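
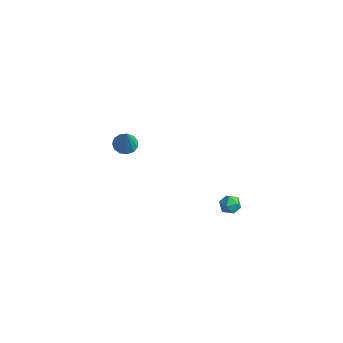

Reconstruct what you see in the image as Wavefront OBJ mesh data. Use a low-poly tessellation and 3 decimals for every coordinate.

v -4.12 -2.874 -2.175
v -3.718 -2.266 -2.136
v -3.56 -3.346 -0.585
v -4.087 -2.172 -1.978
v -4.466 -2.301 -1.883
v -4.734 -2.613 -1.881
v -4.808 -3.007 -1.972
v -4.663 -3.359 -2.127
v -4.346 -3.557 -2.298
v -3.956 -3.539 -2.429
v -3.619 -3.309 -2.48
v -3.44 -2.941 -2.434
v -3.477 -2.552 -2.305
v 3.627 -2.933 -2.446
v 4.261 -3.092 -2.341
v 3.319 -3.788 -1.879
v 3.953 -3.947 -1.774
v 3.695 -3.408 -1.488
v 3.885 -2.879 -1.839
v 3.695 -4.001 -2.381
v 3.885 -3.472 -2.732
v 4.303 -3.751 -2.301
v 4.303 -3.385 -1.749
v 3.277 -3.495 -2.471
v 3.277 -3.129 -1.919
f 2 1 4
f 2 4 3
f 4 1 5
f 4 5 3
f 5 1 6
f 5 6 3
f 6 1 7
f 6 7 3
f 7 1 8
f 7 8 3
f 8 1 9
f 8 9 3
f 9 1 10
f 9 10 3
f 10 1 11
f 10 11 3
f 11 1 12
f 11 12 3
f 12 1 13
f 12 13 3
f 13 1 2
f 13 2 3
f 14 25 19
f 14 19 15
f 14 15 21
f 14 21 24
f 14 24 25
f 15 19 23
f 19 25 18
f 25 24 16
f 24 21 20
f 21 15 22
f 17 23 18
f 17 18 16
f 17 16 20
f 17 20 22
f 17 22 23
f 18 23 19
f 16 18 25
f 20 16 24
f 22 20 21
f 23 22 15



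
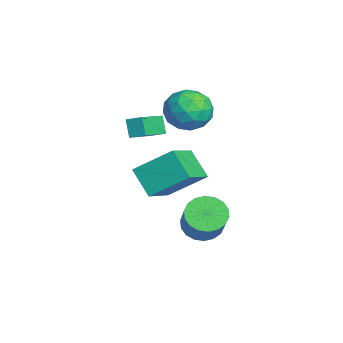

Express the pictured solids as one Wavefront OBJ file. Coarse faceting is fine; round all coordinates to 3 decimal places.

v -3.511 1.201 1.378
v -2.529 1.306 0.699
v -3.291 -0.726 1.401
v -2.309 -0.621 0.722
v -2.297 -0.234 1.856
v -2.434 0.957 1.842
v -3.386 -0.377 0.258
v -3.523 0.814 0.244
v -2.452 0.33 0.007
v -1.779 0.419 0.995
v -4.041 0.161 1.105
v -3.368 0.25 2.093
v -3.04 1.423 1.037
v -2.78 -0.843 1.063
v -2.774 -0.615 1.73
v -2.196 -0.553 1.331
v -2.983 1.218 1.709
v -2.406 1.279 1.31
v -2.27 0.374 1.99
v -3.414 -0.699 0.79
v -2.837 -0.638 0.391
v -3.624 1.133 0.769
v -3.046 1.195 0.37
v -3.55 0.206 0.11
v -2.417 0.911 0.231
v -2.287 -0.222 0.244
v -2.921 -0.078 -0.029
v -3.001 0.622 -0.037
v -2.021 0.963 0.811
v -1.891 -0.17 0.825
v -1.885 0.058 1.491
v -1.965 0.758 1.483
v -1.976 0.389 0.404
v -3.929 0.75 1.275
v -3.799 -0.383 1.289
v -3.855 -0.178 0.617
v -3.935 0.522 0.609
v -3.533 0.802 1.856
v -3.403 -0.331 1.869
v -2.819 -0.042 2.137
v -2.899 0.658 2.129
v -3.844 0.191 1.696
v -1.148 -0.82 -3.273
v -2.188 -1.42 -2.185
v -0.847 0.891 -2.041
v -1.887 0.292 -0.953
v 0.487 -1.832 -2.267
v -0.553 -2.431 -1.179
v 0.788 -0.12 -1.035
v -0.252 -0.72 0.053
v 0.829 0.43 -3.928
v 1.451 -0.005 -4.516
v 2.853 -0.024 -3.021
v 2.231 0.41 -2.432
v 1.529 0.41 -4.584
v 2.931 0.39 -3.089
v 1.469 0.828 -4.522
v 2.871 0.808 -3.027
v 1.282 1.168 -4.343
v 2.684 1.148 -2.847
v 1.005 1.361 -4.081
v 2.407 1.341 -2.585
v 0.694 1.37 -3.788
v 2.096 1.35 -2.293
v 0.409 1.193 -3.524
v 1.811 1.173 -2.028
v 0.207 0.864 -3.339
v 1.609 0.845 -1.844
v 0.129 0.45 -3.271
v 1.531 0.43 -1.776
v 0.189 0.032 -3.333
v 1.591 0.012 -1.838
v 0.376 -0.308 -3.513
v 1.778 -0.328 -2.017
v 0.653 -0.501 -3.775
v 2.055 -0.521 -2.279
v 0.964 -0.51 -4.067
v 2.366 -0.53 -2.572
v 1.249 -0.333 -4.332
v 2.651 -0.353 -2.836
v -3.766 -1.305 -0.959
v -4.297 -1.405 -0.105
v -3.404 -0.635 -0.656
v -3.935 -0.734 0.198
v -2.405 -2.366 -0.238
v -2.936 -2.465 0.616
v -2.043 -1.695 0.065
v -2.574 -1.795 0.919
f 1 38 17
f 38 12 41
f 17 41 6
f 38 41 17
f 1 17 13
f 17 6 18
f 13 18 2
f 17 18 13
f 1 13 22
f 13 2 23
f 22 23 8
f 13 23 22
f 1 22 34
f 22 8 37
f 34 37 11
f 22 37 34
f 1 34 38
f 34 11 42
f 38 42 12
f 34 42 38
f 2 18 29
f 18 6 32
f 29 32 10
f 18 32 29
f 6 41 19
f 41 12 40
f 19 40 5
f 41 40 19
f 12 42 39
f 42 11 35
f 39 35 3
f 42 35 39
f 11 37 36
f 37 8 24
f 36 24 7
f 37 24 36
f 8 23 28
f 23 2 25
f 28 25 9
f 23 25 28
f 4 30 16
f 30 10 31
f 16 31 5
f 30 31 16
f 4 16 14
f 16 5 15
f 14 15 3
f 16 15 14
f 4 14 21
f 14 3 20
f 21 20 7
f 14 20 21
f 4 21 26
f 21 7 27
f 26 27 9
f 21 27 26
f 4 26 30
f 26 9 33
f 30 33 10
f 26 33 30
f 5 31 19
f 31 10 32
f 19 32 6
f 31 32 19
f 3 15 39
f 15 5 40
f 39 40 12
f 15 40 39
f 7 20 36
f 20 3 35
f 36 35 11
f 20 35 36
f 9 27 28
f 27 7 24
f 28 24 8
f 27 24 28
f 10 33 29
f 33 9 25
f 29 25 2
f 33 25 29
f 44 46 43
f 47 44 43
f 43 46 45
f 45 47 43
f 44 50 46
f 48 44 47
f 48 50 44
f 46 50 45
f 49 47 45
f 45 50 49
f 49 48 47
f 50 48 49
f 52 51 55
f 52 55 53
f 53 55 56
f 53 56 54
f 55 51 57
f 55 57 56
f 56 57 58
f 56 58 54
f 57 51 59
f 57 59 58
f 58 59 60
f 58 60 54
f 59 51 61
f 59 61 60
f 60 61 62
f 60 62 54
f 61 51 63
f 61 63 62
f 62 63 64
f 62 64 54
f 63 51 65
f 63 65 64
f 64 65 66
f 64 66 54
f 65 51 67
f 65 67 66
f 66 67 68
f 66 68 54
f 67 51 69
f 67 69 68
f 68 69 70
f 68 70 54
f 69 51 71
f 69 71 70
f 70 71 72
f 70 72 54
f 71 51 73
f 71 73 72
f 72 73 74
f 72 74 54
f 73 51 75
f 73 75 74
f 74 75 76
f 74 76 54
f 75 51 77
f 75 77 76
f 76 77 78
f 76 78 54
f 77 51 79
f 77 79 78
f 78 79 80
f 78 80 54
f 79 51 52
f 79 52 80
f 80 52 53
f 80 53 54
f 82 84 81
f 85 82 81
f 81 84 83
f 83 85 81
f 82 88 84
f 86 82 85
f 86 88 82
f 84 88 83
f 87 85 83
f 83 88 87
f 87 86 85
f 88 86 87



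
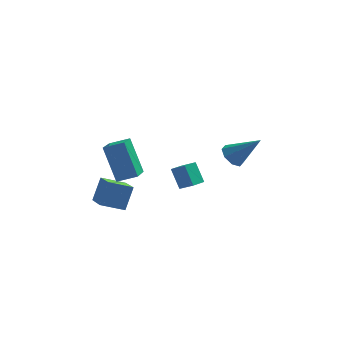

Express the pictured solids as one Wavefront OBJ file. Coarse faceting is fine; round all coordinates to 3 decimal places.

v -2.207 -0.504 -2.143
v -3.422 -0.722 -1.678
v -2.722 1.036 -2.767
v -3.937 0.818 -2.302
v -1.843 0.122 -0.898
v -3.058 -0.096 -0.433
v -2.358 1.662 -1.522
v -3.573 1.444 -1.057
v -2.517 -1.617 0.549
v -3.217 -0.831 2.413
v -2.359 0.01 -0.077
v -3.059 0.795 1.786
v -1.501 -1.575 0.914
v -2.201 -0.79 2.777
v -1.343 0.051 0.287
v -2.043 0.837 2.151
v 2.906 3.195 -0.299
v 3.299 3.806 -0.553
v 4.294 2.865 1.059
v 2.916 3.945 -0.128
v 2.527 3.645 0.197
v 2.36 3.081 0.232
v 2.512 2.583 -0.045
v 2.896 2.444 -0.471
v 3.285 2.745 -0.796
v 3.452 3.309 -0.83
v 1.105 -0.683 -0.175
v 0.664 -0.141 0.874
v 0.424 -0.343 -0.636
v -0.017 0.198 0.413
v 1.597 0.062 -0.353
v 1.156 0.603 0.696
v 0.916 0.401 -0.814
v 0.475 0.943 0.235
f 2 4 1
f 5 2 1
f 1 4 3
f 3 5 1
f 2 8 4
f 6 2 5
f 6 8 2
f 4 8 3
f 7 5 3
f 3 8 7
f 7 6 5
f 8 6 7
f 10 12 9
f 13 10 9
f 9 12 11
f 11 13 9
f 10 16 12
f 14 10 13
f 14 16 10
f 12 16 11
f 15 13 11
f 11 16 15
f 15 14 13
f 16 14 15
f 18 17 20
f 18 20 19
f 20 17 21
f 20 21 19
f 21 17 22
f 21 22 19
f 22 17 23
f 22 23 19
f 23 17 24
f 23 24 19
f 24 17 25
f 24 25 19
f 25 17 26
f 25 26 19
f 26 17 18
f 26 18 19
f 28 30 27
f 31 28 27
f 27 30 29
f 29 31 27
f 28 34 30
f 32 28 31
f 32 34 28
f 30 34 29
f 33 31 29
f 29 34 33
f 33 32 31
f 34 32 33



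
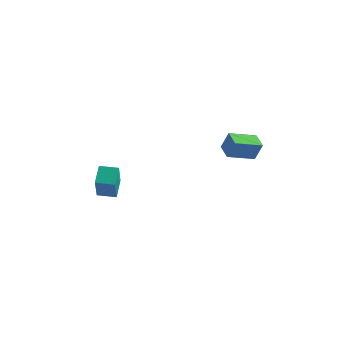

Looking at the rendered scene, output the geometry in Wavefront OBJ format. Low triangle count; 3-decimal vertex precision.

v 2.3 -1.649 0.589
v 2.71 -1.595 1.684
v 3.465 -0.574 0.099
v 3.876 -0.52 1.193
v 2.944 -2.44 0.387
v 3.355 -2.386 1.481
v 4.11 -1.365 -0.104
v 4.52 -1.311 0.991
v -3.824 -4.318 -2.078
v -4.047 -3.277 -1.404
v -4.177 -3.351 -3.688
v -4.4 -2.31 -3.014
v -2.78 -4.05 -2.146
v -3.003 -3.009 -1.472
v -3.133 -3.083 -3.756
v -3.356 -2.042 -3.082
f 2 4 1
f 5 2 1
f 1 4 3
f 3 5 1
f 2 8 4
f 6 2 5
f 6 8 2
f 4 8 3
f 7 5 3
f 3 8 7
f 7 6 5
f 8 6 7
f 10 12 9
f 13 10 9
f 9 12 11
f 11 13 9
f 10 16 12
f 14 10 13
f 14 16 10
f 12 16 11
f 15 13 11
f 11 16 15
f 15 14 13
f 16 14 15



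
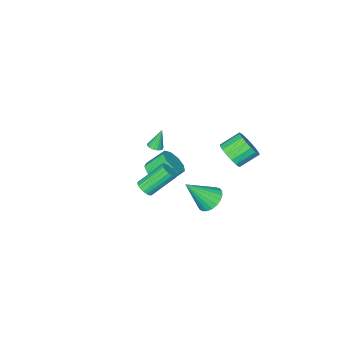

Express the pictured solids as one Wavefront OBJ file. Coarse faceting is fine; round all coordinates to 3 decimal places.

v 4.46 2.042 1.59
v 4.873 2.395 1.793
v 3.633 3.091 3.112
v 3.22 2.738 2.91
v 4.76 2.538 1.61
v 3.52 3.234 2.929
v 4.587 2.583 1.424
v 3.347 3.279 2.743
v 4.389 2.52 1.271
v 3.149 3.217 2.59
v 4.205 2.363 1.181
v 2.965 3.06 2.5
v 4.071 2.142 1.172
v 2.831 2.839 2.491
v 4.015 1.902 1.246
v 2.775 2.598 2.565
v 4.047 1.689 1.388
v 2.807 2.385 2.707
v 4.16 1.546 1.571
v 2.92 2.242 2.89
v 4.333 1.501 1.757
v 3.093 2.197 3.076
v 4.531 1.563 1.91
v 3.291 2.26 3.229
v 4.715 1.72 2
v 3.475 2.417 3.319
v 4.849 1.941 2.009
v 3.609 2.638 3.328
v 4.905 2.182 1.935
v 3.665 2.878 3.254
v -1.576 1.068 -3.723
v -1.095 0.542 -4.366
v -0.344 0.232 -2.117
v -0.88 0.878 -4.356
v -0.786 1.247 -4.237
v -0.828 1.585 -4.028
v -1 1.834 -3.767
v -1.271 1.95 -3.499
v -1.595 1.913 -3.269
v -1.916 1.73 -3.117
v -2.179 1.433 -3.071
v -2.337 1.072 -3.137
v -2.363 0.711 -3.304
v -2.254 0.411 -3.544
v -2.027 0.225 -3.815
v -1.723 0.185 -4.07
v -1.393 0.297 -4.265
v -1.013 -3.109 -1.045
v -0.573 -3.304 -0.877
v -1.467 -2.991 0.285
v -0.531 -3.064 -0.884
v -0.6 -2.834 -0.928
v -0.763 -2.667 -0.999
v -0.984 -2.601 -1.08
v -1.211 -2.652 -1.153
v -1.393 -2.807 -1.201
v -1.488 -3.032 -1.214
v -1.474 -3.274 -1.188
v -1.354 -3.479 -1.129
v -1.156 -3.598 -1.05
v -0.926 -3.606 -0.971
v -0.715 -3.5 -0.908
v -3.112 1.095 -0.542
v -2.58 0.997 0.275
v -3.697 1.486 1.06
v -4.228 1.585 0.242
v -2.488 1.434 0.134
v -3.605 1.923 0.918
v -2.539 1.794 -0.163
v -3.656 2.283 0.622
v -2.721 1.994 -0.546
v -3.837 2.483 0.239
v -2.992 1.988 -0.929
v -4.109 2.477 -0.144
v -3.291 1.778 -1.223
v -4.408 2.267 -0.438
v -3.548 1.411 -1.361
v -4.665 1.9 -0.576
v -3.706 0.972 -1.312
v -4.823 1.461 -0.527
v -3.727 0.561 -1.086
v -4.844 1.05 -0.301
v -3.608 0.273 -0.736
v -4.725 0.762 0.049
v -3.375 0.173 -0.341
v -4.491 0.662 0.443
v -3.081 0.284 0.007
v -4.198 0.774 0.792
v -2.794 0.582 0.23
v -3.911 1.071 1.014
v 2.401 0.661 0.779
v 2.855 0.238 1.444
v 1.973 0.836 2.427
v 1.519 1.259 1.761
v 3.11 0.795 1.333
v 2.228 1.393 2.316
v 3.033 1.289 0.963
v 2.151 1.888 1.946
v 2.66 1.49 0.506
v 1.778 2.088 1.489
v 2.166 1.302 0.177
v 1.284 1.901 1.16
v 1.782 0.815 0.129
v 0.9 1.413 1.112
v 1.688 0.255 0.385
v 0.806 0.854 1.368
v 1.927 -0.115 0.825
v 1.045 0.484 1.808
v 2.388 -0.122 1.243
v 1.506 0.477 2.226
f 2 1 5
f 2 5 3
f 3 5 6
f 3 6 4
f 5 1 7
f 5 7 6
f 6 7 8
f 6 8 4
f 7 1 9
f 7 9 8
f 8 9 10
f 8 10 4
f 9 1 11
f 9 11 10
f 10 11 12
f 10 12 4
f 11 1 13
f 11 13 12
f 12 13 14
f 12 14 4
f 13 1 15
f 13 15 14
f 14 15 16
f 14 16 4
f 15 1 17
f 15 17 16
f 16 17 18
f 16 18 4
f 17 1 19
f 17 19 18
f 18 19 20
f 18 20 4
f 19 1 21
f 19 21 20
f 20 21 22
f 20 22 4
f 21 1 23
f 21 23 22
f 22 23 24
f 22 24 4
f 23 1 25
f 23 25 24
f 24 25 26
f 24 26 4
f 25 1 27
f 25 27 26
f 26 27 28
f 26 28 4
f 27 1 29
f 27 29 28
f 28 29 30
f 28 30 4
f 29 1 2
f 29 2 30
f 30 2 3
f 30 3 4
f 32 31 34
f 32 34 33
f 34 31 35
f 34 35 33
f 35 31 36
f 35 36 33
f 36 31 37
f 36 37 33
f 37 31 38
f 37 38 33
f 38 31 39
f 38 39 33
f 39 31 40
f 39 40 33
f 40 31 41
f 40 41 33
f 41 31 42
f 41 42 33
f 42 31 43
f 42 43 33
f 43 31 44
f 43 44 33
f 44 31 45
f 44 45 33
f 45 31 46
f 45 46 33
f 46 31 47
f 46 47 33
f 47 31 32
f 47 32 33
f 49 48 51
f 49 51 50
f 51 48 52
f 51 52 50
f 52 48 53
f 52 53 50
f 53 48 54
f 53 54 50
f 54 48 55
f 54 55 50
f 55 48 56
f 55 56 50
f 56 48 57
f 56 57 50
f 57 48 58
f 57 58 50
f 58 48 59
f 58 59 50
f 59 48 60
f 59 60 50
f 60 48 61
f 60 61 50
f 61 48 62
f 61 62 50
f 62 48 49
f 62 49 50
f 64 63 67
f 64 67 65
f 65 67 68
f 65 68 66
f 67 63 69
f 67 69 68
f 68 69 70
f 68 70 66
f 69 63 71
f 69 71 70
f 70 71 72
f 70 72 66
f 71 63 73
f 71 73 72
f 72 73 74
f 72 74 66
f 73 63 75
f 73 75 74
f 74 75 76
f 74 76 66
f 75 63 77
f 75 77 76
f 76 77 78
f 76 78 66
f 77 63 79
f 77 79 78
f 78 79 80
f 78 80 66
f 79 63 81
f 79 81 80
f 80 81 82
f 80 82 66
f 81 63 83
f 81 83 82
f 82 83 84
f 82 84 66
f 83 63 85
f 83 85 84
f 84 85 86
f 84 86 66
f 85 63 87
f 85 87 86
f 86 87 88
f 86 88 66
f 87 63 89
f 87 89 88
f 88 89 90
f 88 90 66
f 89 63 64
f 89 64 90
f 90 64 65
f 90 65 66
f 92 91 95
f 92 95 93
f 93 95 96
f 93 96 94
f 95 91 97
f 95 97 96
f 96 97 98
f 96 98 94
f 97 91 99
f 97 99 98
f 98 99 100
f 98 100 94
f 99 91 101
f 99 101 100
f 100 101 102
f 100 102 94
f 101 91 103
f 101 103 102
f 102 103 104
f 102 104 94
f 103 91 105
f 103 105 104
f 104 105 106
f 104 106 94
f 105 91 107
f 105 107 106
f 106 107 108
f 106 108 94
f 107 91 109
f 107 109 108
f 108 109 110
f 108 110 94
f 109 91 92
f 109 92 110
f 110 92 93
f 110 93 94



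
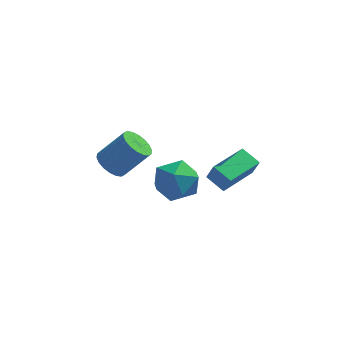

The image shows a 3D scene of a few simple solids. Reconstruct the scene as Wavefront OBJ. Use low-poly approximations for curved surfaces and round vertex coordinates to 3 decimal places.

v -3.176 0.842 0.962
v -2.665 0.317 0.593
v -1.514 0.513 1.91
v -2.024 1.038 2.278
v -2.563 0.639 0.456
v -1.412 0.835 1.773
v -2.582 1.002 0.419
v -1.431 1.198 1.736
v -2.719 1.333 0.489
v -1.568 1.529 1.806
v -2.946 1.566 0.653
v -1.795 1.762 1.97
v -3.219 1.657 0.878
v -2.068 1.853 2.195
v -3.483 1.585 1.12
v -2.332 1.781 2.437
v -3.686 1.367 1.33
v -2.535 1.563 2.647
v -3.788 1.045 1.467
v -2.637 1.241 2.784
v -3.769 0.682 1.504
v -2.618 0.878 2.821
v -3.632 0.351 1.434
v -2.481 0.547 2.751
v -3.405 0.118 1.27
v -2.254 0.314 2.587
v -3.132 0.027 1.045
v -1.981 0.223 2.362
v -2.868 0.099 0.803
v -1.717 0.295 2.12
v 1.141 -1.824 2.561
v 1.439 -2.083 3.447
v 2.253 -0.335 2.623
v 2.552 -0.594 3.509
v 1.888 -2.366 2.151
v 2.187 -2.625 3.037
v 3.001 -0.877 2.213
v 3.299 -1.136 3.099
v -0.103 -0.523 0.8
v 0.606 -0.375 1.689
v -0.926 -1.925 1.691
v -0.217 -1.777 2.58
v -1.016 -0.989 2.346
v -0.507 -0.122 1.795
v 0.187 -2.178 1.585
v 0.696 -1.311 1.034
v 0.785 -1.398 2.174
v 0.042 -0.663 2.644
v -0.362 -1.637 0.736
v -1.105 -0.902 1.206
f 2 1 5
f 2 5 3
f 3 5 6
f 3 6 4
f 5 1 7
f 5 7 6
f 6 7 8
f 6 8 4
f 7 1 9
f 7 9 8
f 8 9 10
f 8 10 4
f 9 1 11
f 9 11 10
f 10 11 12
f 10 12 4
f 11 1 13
f 11 13 12
f 12 13 14
f 12 14 4
f 13 1 15
f 13 15 14
f 14 15 16
f 14 16 4
f 15 1 17
f 15 17 16
f 16 17 18
f 16 18 4
f 17 1 19
f 17 19 18
f 18 19 20
f 18 20 4
f 19 1 21
f 19 21 20
f 20 21 22
f 20 22 4
f 21 1 23
f 21 23 22
f 22 23 24
f 22 24 4
f 23 1 25
f 23 25 24
f 24 25 26
f 24 26 4
f 25 1 27
f 25 27 26
f 26 27 28
f 26 28 4
f 27 1 29
f 27 29 28
f 28 29 30
f 28 30 4
f 29 1 2
f 29 2 30
f 30 2 3
f 30 3 4
f 32 34 31
f 35 32 31
f 31 34 33
f 33 35 31
f 32 38 34
f 36 32 35
f 36 38 32
f 34 38 33
f 37 35 33
f 33 38 37
f 37 36 35
f 38 36 37
f 39 50 44
f 39 44 40
f 39 40 46
f 39 46 49
f 39 49 50
f 40 44 48
f 44 50 43
f 50 49 41
f 49 46 45
f 46 40 47
f 42 48 43
f 42 43 41
f 42 41 45
f 42 45 47
f 42 47 48
f 43 48 44
f 41 43 50
f 45 41 49
f 47 45 46
f 48 47 40



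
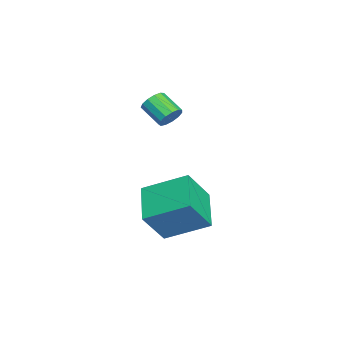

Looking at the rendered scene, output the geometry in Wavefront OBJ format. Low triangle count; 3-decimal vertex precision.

v 1.196 -2.462 0.222
v 1.483 -2.857 0.016
v 0.891 -3.554 0.533
v 0.604 -3.158 0.738
v 1.616 -2.781 0.272
v 1.024 -3.478 0.789
v 1.616 -2.603 0.512
v 1.024 -3.3 1.029
v 1.483 -2.38 0.66
v 0.891 -3.077 1.176
v 1.258 -2.183 0.669
v 0.666 -2.88 1.185
v 1.014 -2.075 0.535
v 0.422 -2.772 1.052
v 0.828 -2.089 0.302
v 0.236 -2.786 0.819
v 0.758 -2.222 0.044
v 0.166 -2.918 0.56
v 0.828 -2.43 -0.158
v 0.236 -3.127 0.358
v 1.014 -2.649 -0.239
v 0.422 -3.346 0.277
v 1.258 -2.808 -0.174
v 0.666 -3.505 0.342
v 3.326 -2.507 -4.713
v 1.756 -2.704 -4.12
v 3.428 -0.833 -3.884
v 1.858 -1.031 -3.291
v 3.922 -3.209 -3.369
v 2.352 -3.407 -2.776
v 4.024 -1.536 -2.54
v 2.454 -1.733 -1.947
f 2 1 5
f 2 5 3
f 3 5 6
f 3 6 4
f 5 1 7
f 5 7 6
f 6 7 8
f 6 8 4
f 7 1 9
f 7 9 8
f 8 9 10
f 8 10 4
f 9 1 11
f 9 11 10
f 10 11 12
f 10 12 4
f 11 1 13
f 11 13 12
f 12 13 14
f 12 14 4
f 13 1 15
f 13 15 14
f 14 15 16
f 14 16 4
f 15 1 17
f 15 17 16
f 16 17 18
f 16 18 4
f 17 1 19
f 17 19 18
f 18 19 20
f 18 20 4
f 19 1 21
f 19 21 20
f 20 21 22
f 20 22 4
f 21 1 23
f 21 23 22
f 22 23 24
f 22 24 4
f 23 1 2
f 23 2 24
f 24 2 3
f 24 3 4
f 26 28 25
f 29 26 25
f 25 28 27
f 27 29 25
f 26 32 28
f 30 26 29
f 30 32 26
f 28 32 27
f 31 29 27
f 27 32 31
f 31 30 29
f 32 30 31



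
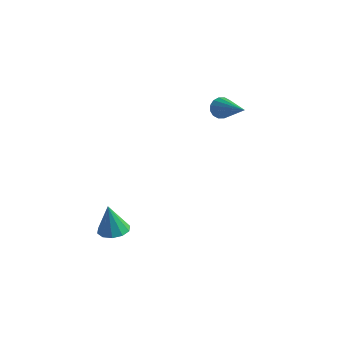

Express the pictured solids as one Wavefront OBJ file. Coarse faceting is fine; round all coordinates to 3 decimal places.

v -3.181 -3.845 -2.76
v -2.452 -3.616 -2.669
v -3.319 -4.055 -1.14
v -2.731 -3.232 -2.643
v -3.182 -3.082 -2.662
v -3.633 -3.223 -2.718
v -3.911 -3.602 -2.791
v -3.911 -4.074 -2.852
v -3.632 -4.459 -2.878
v -3.181 -4.609 -2.859
v -2.73 -4.467 -2.803
v -2.451 -4.088 -2.73
v -1.926 2.453 2.908
v -1.63 2.69 2.404
v -0.134 1.847 3.672
v -1.639 2.935 2.619
v -1.725 3.05 2.911
v -1.864 3.006 3.203
v -2.02 2.814 3.415
v -2.151 2.525 3.492
v -2.221 2.217 3.411
v -2.212 1.972 3.196
v -2.126 1.856 2.904
v -1.987 1.9 2.612
v -1.831 2.092 2.4
v -1.701 2.381 2.323
f 2 1 4
f 2 4 3
f 4 1 5
f 4 5 3
f 5 1 6
f 5 6 3
f 6 1 7
f 6 7 3
f 7 1 8
f 7 8 3
f 8 1 9
f 8 9 3
f 9 1 10
f 9 10 3
f 10 1 11
f 10 11 3
f 11 1 12
f 11 12 3
f 12 1 2
f 12 2 3
f 14 13 16
f 14 16 15
f 16 13 17
f 16 17 15
f 17 13 18
f 17 18 15
f 18 13 19
f 18 19 15
f 19 13 20
f 19 20 15
f 20 13 21
f 20 21 15
f 21 13 22
f 21 22 15
f 22 13 23
f 22 23 15
f 23 13 24
f 23 24 15
f 24 13 25
f 24 25 15
f 25 13 26
f 25 26 15
f 26 13 14
f 26 14 15



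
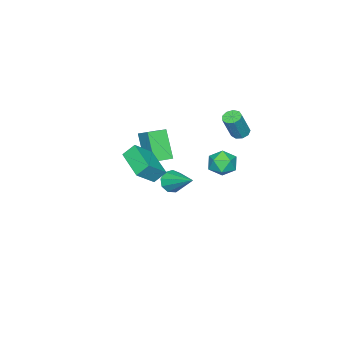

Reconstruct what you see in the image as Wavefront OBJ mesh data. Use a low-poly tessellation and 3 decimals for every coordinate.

v -3.591 2.73 1.361
v -3.073 2.765 1.126
v -2.351 2.645 2.705
v -2.869 2.61 2.939
v -3.204 3.122 1.213
v -2.482 3.002 2.792
v -3.517 3.295 1.37
v -2.794 3.175 2.948
v -3.864 3.204 1.522
v -3.142 3.084 3.1
v -4.084 2.891 1.598
v -3.361 2.771 3.177
v -4.073 2.503 1.564
v -3.35 2.383 3.142
v -3.837 2.221 1.434
v -3.114 2.101 3.013
v -3.485 2.177 1.27
v -2.763 2.057 2.849
v -3.184 2.392 1.149
v -2.462 2.272 2.727
v 2.459 0.28 1.357
v 3.531 -0.075 2.344
v 1.998 0.751 2.028
v 3.07 0.396 3.014
v 3.43 1.904 0.886
v 4.502 1.549 1.872
v 2.969 2.375 1.556
v 4.041 2.02 2.543
v -4.588 1.849 -1.546
v -3.682 2.049 -1.311
v -4.098 0.691 -2.449
v -3.192 0.891 -2.214
v -3.787 0.524 -1.56
v -4.089 1.24 -1.002
v -3.691 1.5 -2.758
v -3.993 2.216 -2.2
v -3.128 1.833 -2.06
v -3.187 1.23 -1.32
v -4.593 1.51 -2.44
v -4.652 0.907 -1.7
v -1.845 -0.643 -3.071
v -1.239 -0.527 -3.563
v -1.295 1.143 -1.969
v -1.679 -0.275 -3.75
v -2.198 -0.196 -3.619
v -2.551 -0.326 -3.232
v -2.574 -0.605 -2.769
v -2.257 -0.901 -2.448
v -1.746 -1.077 -2.418
v -1.283 -1.049 -2.694
v -1.082 -0.832 -3.146
v 0.087 -1.581 1.583
v 0.521 -0.613 2.28
v -0.92 -1.058 1.482
v -0.486 -0.089 2.18
v 0.726 -0.671 -0.08
v 1.16 0.298 0.618
v -0.281 -0.147 -0.18
v 0.153 0.821 0.517
f 2 1 5
f 2 5 3
f 3 5 6
f 3 6 4
f 5 1 7
f 5 7 6
f 6 7 8
f 6 8 4
f 7 1 9
f 7 9 8
f 8 9 10
f 8 10 4
f 9 1 11
f 9 11 10
f 10 11 12
f 10 12 4
f 11 1 13
f 11 13 12
f 12 13 14
f 12 14 4
f 13 1 15
f 13 15 14
f 14 15 16
f 14 16 4
f 15 1 17
f 15 17 16
f 16 17 18
f 16 18 4
f 17 1 19
f 17 19 18
f 18 19 20
f 18 20 4
f 19 1 2
f 19 2 20
f 20 2 3
f 20 3 4
f 22 24 21
f 25 22 21
f 21 24 23
f 23 25 21
f 22 28 24
f 26 22 25
f 26 28 22
f 24 28 23
f 27 25 23
f 23 28 27
f 27 26 25
f 28 26 27
f 29 40 34
f 29 34 30
f 29 30 36
f 29 36 39
f 29 39 40
f 30 34 38
f 34 40 33
f 40 39 31
f 39 36 35
f 36 30 37
f 32 38 33
f 32 33 31
f 32 31 35
f 32 35 37
f 32 37 38
f 33 38 34
f 31 33 40
f 35 31 39
f 37 35 36
f 38 37 30
f 42 41 44
f 42 44 43
f 44 41 45
f 44 45 43
f 45 41 46
f 45 46 43
f 46 41 47
f 46 47 43
f 47 41 48
f 47 48 43
f 48 41 49
f 48 49 43
f 49 41 50
f 49 50 43
f 50 41 51
f 50 51 43
f 51 41 42
f 51 42 43
f 53 55 52
f 56 53 52
f 52 55 54
f 54 56 52
f 53 59 55
f 57 53 56
f 57 59 53
f 55 59 54
f 58 56 54
f 54 59 58
f 58 57 56
f 59 57 58



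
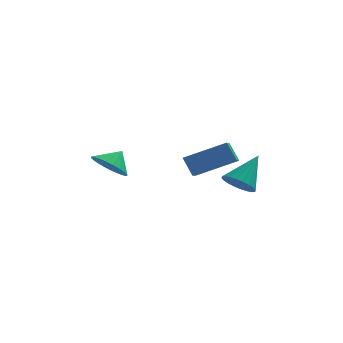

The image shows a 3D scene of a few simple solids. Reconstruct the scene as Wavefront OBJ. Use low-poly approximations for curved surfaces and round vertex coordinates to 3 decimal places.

v 2.535 3.353 0.104
v 3 2.63 0.401
v 3.485 4.527 1.476
v 3.216 2.752 0.147
v 3.328 2.965 -0.114
v 3.32 3.238 -0.341
v 3.192 3.528 -0.501
v 2.963 3.791 -0.568
v 2.67 3.988 -0.533
v 2.356 4.088 -0.401
v 2.069 4.077 -0.192
v 1.853 3.955 0.062
v 1.741 3.741 0.323
v 1.75 3.469 0.55
v 1.878 3.178 0.71
v 2.106 2.915 0.777
v 2.399 2.718 0.742
v 2.713 2.618 0.61
v -3.406 0.805 2.414
v -2.587 0.706 1.848
v -2.834 1.355 3.146
v -2.734 1.04 1.712
v -2.984 1.339 1.682
v -3.297 1.556 1.764
v -3.627 1.659 1.944
v -3.924 1.632 2.196
v -4.142 1.479 2.482
v -4.247 1.223 2.757
v -4.225 0.903 2.979
v -4.078 0.569 3.116
v -3.828 0.27 3.146
v -3.515 0.053 3.064
v -3.185 -0.05 2.884
v -2.888 -0.023 2.632
v -2.67 0.131 2.346
v -2.565 0.386 2.071
v 0.088 0.57 3.071
v -0.046 -0.319 3.486
v 2.044 0.699 3.979
v 1.909 -0.19 4.394
v 0.531 0.09 2.186
v 0.396 -0.799 2.601
v 2.486 0.219 3.094
v 2.352 -0.67 3.509
f 2 1 4
f 2 4 3
f 4 1 5
f 4 5 3
f 5 1 6
f 5 6 3
f 6 1 7
f 6 7 3
f 7 1 8
f 7 8 3
f 8 1 9
f 8 9 3
f 9 1 10
f 9 10 3
f 10 1 11
f 10 11 3
f 11 1 12
f 11 12 3
f 12 1 13
f 12 13 3
f 13 1 14
f 13 14 3
f 14 1 15
f 14 15 3
f 15 1 16
f 15 16 3
f 16 1 17
f 16 17 3
f 17 1 18
f 17 18 3
f 18 1 2
f 18 2 3
f 20 19 22
f 20 22 21
f 22 19 23
f 22 23 21
f 23 19 24
f 23 24 21
f 24 19 25
f 24 25 21
f 25 19 26
f 25 26 21
f 26 19 27
f 26 27 21
f 27 19 28
f 27 28 21
f 28 19 29
f 28 29 21
f 29 19 30
f 29 30 21
f 30 19 31
f 30 31 21
f 31 19 32
f 31 32 21
f 32 19 33
f 32 33 21
f 33 19 34
f 33 34 21
f 34 19 35
f 34 35 21
f 35 19 36
f 35 36 21
f 36 19 20
f 36 20 21
f 38 40 37
f 41 38 37
f 37 40 39
f 39 41 37
f 38 44 40
f 42 38 41
f 42 44 38
f 40 44 39
f 43 41 39
f 39 44 43
f 43 42 41
f 44 42 43



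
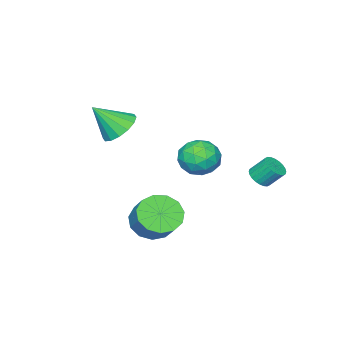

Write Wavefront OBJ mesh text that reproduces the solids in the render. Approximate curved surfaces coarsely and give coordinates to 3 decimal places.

v -3.237 3.444 -2.624
v -2.876 3.113 -2.228
v -3.182 3.744 -1.42
v -3.543 4.076 -1.816
v -2.719 3.285 -2.304
v -3.024 3.917 -1.496
v -2.64 3.482 -2.428
v -2.945 4.114 -1.62
v -2.652 3.674 -2.582
v -2.957 4.305 -1.774
v -2.753 3.83 -2.742
v -3.059 4.461 -1.934
v -2.928 3.927 -2.885
v -3.234 4.559 -2.077
v -3.15 3.951 -2.988
v -3.456 4.583 -2.18
v -3.386 3.898 -3.035
v -3.691 4.53 -2.227
v -3.598 3.776 -3.02
v -3.904 4.407 -2.212
v -3.756 3.603 -2.944
v -4.061 4.235 -2.136
v -3.835 3.406 -2.82
v -4.14 4.038 -2.012
v -3.823 3.215 -2.666
v -4.128 3.846 -1.858
v -3.721 3.059 -2.506
v -4.027 3.69 -1.698
v -3.546 2.961 -2.363
v -3.852 3.593 -1.555
v -3.324 2.937 -2.26
v -3.63 3.569 -1.452
v -3.089 2.99 -2.213
v -3.394 3.622 -1.405
v 0.057 -1.917 -0.016
v 0.538 -2.491 -0.693
v 0.923 -2.763 1.316
v 0.845 -2.073 -0.628
v 0.941 -1.614 -0.398
v 0.8 -1.235 -0.066
v 0.46 -1.039 0.279
v 0.012 -1.079 0.545
v -0.425 -1.343 0.661
v -0.732 -1.761 0.595
v -0.827 -2.221 0.366
v -0.686 -2.6 0.034
v -0.346 -2.795 -0.311
v 0.102 -2.756 -0.578
v 1.565 1.347 -4.101
v 2.13 1.849 -4.859
v 2.659 2.795 -3.837
v 2.095 2.293 -3.079
v 1.594 2.124 -4.836
v 2.123 3.071 -3.814
v 1.049 2.152 -4.58
v 1.578 3.099 -3.558
v 0.668 1.925 -4.171
v 1.197 2.871 -3.15
v 0.572 1.514 -3.741
v 1.101 2.461 -2.719
v 0.791 1.05 -3.424
v 1.32 1.997 -2.403
v 1.256 0.68 -3.323
v 1.786 1.627 -2.301
v 1.82 0.522 -3.468
v 2.349 1.469 -2.447
v 2.302 0.626 -3.814
v 2.832 1.572 -2.793
v 2.551 0.958 -4.252
v 3.08 1.905 -3.23
v 2.487 1.414 -4.641
v 3.016 2.361 -3.619
v -2.301 1.657 -1.367
v -1.377 1.323 -1.795
v -3.103 0.257 -2.005
v -2.179 -0.077 -2.433
v -2.308 -0.078 -1.369
v -1.812 0.787 -0.974
v -2.668 0.793 -2.826
v -2.172 1.658 -2.431
v -1.603 0.789 -2.697
v -1.381 0.25 -1.796
v -3.099 1.33 -2.004
v -2.877 0.791 -1.103
v -1.768 1.613 -1.525
v -2.712 -0.033 -2.275
v -2.787 -0.033 -1.649
v -2.244 -0.23 -1.901
v -2.024 1.298 -1.042
v -1.481 1.102 -1.294
v -2.028 0.278 -1.044
v -2.999 0.478 -2.506
v -2.456 0.282 -2.758
v -2.236 1.81 -1.899
v -1.693 1.613 -2.151
v -2.452 1.302 -2.756
v -1.358 1.102 -2.307
v -1.83 0.279 -2.682
v -2.117 0.791 -2.913
v -1.826 1.299 -2.681
v -1.227 0.786 -1.777
v -1.699 -0.037 -2.153
v -1.775 -0.037 -1.527
v -1.483 0.471 -1.295
v -1.361 0.472 -2.308
v -2.781 1.617 -1.647
v -3.253 0.794 -2.023
v -2.997 1.109 -2.505
v -2.705 1.617 -2.273
v -2.65 1.301 -1.118
v -3.122 0.478 -1.493
v -2.654 0.281 -1.119
v -2.363 0.789 -0.887
v -3.119 1.108 -1.492
f 2 1 5
f 2 5 3
f 3 5 6
f 3 6 4
f 5 1 7
f 5 7 6
f 6 7 8
f 6 8 4
f 7 1 9
f 7 9 8
f 8 9 10
f 8 10 4
f 9 1 11
f 9 11 10
f 10 11 12
f 10 12 4
f 11 1 13
f 11 13 12
f 12 13 14
f 12 14 4
f 13 1 15
f 13 15 14
f 14 15 16
f 14 16 4
f 15 1 17
f 15 17 16
f 16 17 18
f 16 18 4
f 17 1 19
f 17 19 18
f 18 19 20
f 18 20 4
f 19 1 21
f 19 21 20
f 20 21 22
f 20 22 4
f 21 1 23
f 21 23 22
f 22 23 24
f 22 24 4
f 23 1 25
f 23 25 24
f 24 25 26
f 24 26 4
f 25 1 27
f 25 27 26
f 26 27 28
f 26 28 4
f 27 1 29
f 27 29 28
f 28 29 30
f 28 30 4
f 29 1 31
f 29 31 30
f 30 31 32
f 30 32 4
f 31 1 33
f 31 33 32
f 32 33 34
f 32 34 4
f 33 1 2
f 33 2 34
f 34 2 3
f 34 3 4
f 36 35 38
f 36 38 37
f 38 35 39
f 38 39 37
f 39 35 40
f 39 40 37
f 40 35 41
f 40 41 37
f 41 35 42
f 41 42 37
f 42 35 43
f 42 43 37
f 43 35 44
f 43 44 37
f 44 35 45
f 44 45 37
f 45 35 46
f 45 46 37
f 46 35 47
f 46 47 37
f 47 35 48
f 47 48 37
f 48 35 36
f 48 36 37
f 50 49 53
f 50 53 51
f 51 53 54
f 51 54 52
f 53 49 55
f 53 55 54
f 54 55 56
f 54 56 52
f 55 49 57
f 55 57 56
f 56 57 58
f 56 58 52
f 57 49 59
f 57 59 58
f 58 59 60
f 58 60 52
f 59 49 61
f 59 61 60
f 60 61 62
f 60 62 52
f 61 49 63
f 61 63 62
f 62 63 64
f 62 64 52
f 63 49 65
f 63 65 64
f 64 65 66
f 64 66 52
f 65 49 67
f 65 67 66
f 66 67 68
f 66 68 52
f 67 49 69
f 67 69 68
f 68 69 70
f 68 70 52
f 69 49 71
f 69 71 70
f 70 71 72
f 70 72 52
f 71 49 50
f 71 50 72
f 72 50 51
f 72 51 52
f 73 110 89
f 110 84 113
f 89 113 78
f 110 113 89
f 73 89 85
f 89 78 90
f 85 90 74
f 89 90 85
f 73 85 94
f 85 74 95
f 94 95 80
f 85 95 94
f 73 94 106
f 94 80 109
f 106 109 83
f 94 109 106
f 73 106 110
f 106 83 114
f 110 114 84
f 106 114 110
f 74 90 101
f 90 78 104
f 101 104 82
f 90 104 101
f 78 113 91
f 113 84 112
f 91 112 77
f 113 112 91
f 84 114 111
f 114 83 107
f 111 107 75
f 114 107 111
f 83 109 108
f 109 80 96
f 108 96 79
f 109 96 108
f 80 95 100
f 95 74 97
f 100 97 81
f 95 97 100
f 76 102 88
f 102 82 103
f 88 103 77
f 102 103 88
f 76 88 86
f 88 77 87
f 86 87 75
f 88 87 86
f 76 86 93
f 86 75 92
f 93 92 79
f 86 92 93
f 76 93 98
f 93 79 99
f 98 99 81
f 93 99 98
f 76 98 102
f 98 81 105
f 102 105 82
f 98 105 102
f 77 103 91
f 103 82 104
f 91 104 78
f 103 104 91
f 75 87 111
f 87 77 112
f 111 112 84
f 87 112 111
f 79 92 108
f 92 75 107
f 108 107 83
f 92 107 108
f 81 99 100
f 99 79 96
f 100 96 80
f 99 96 100
f 82 105 101
f 105 81 97
f 101 97 74
f 105 97 101



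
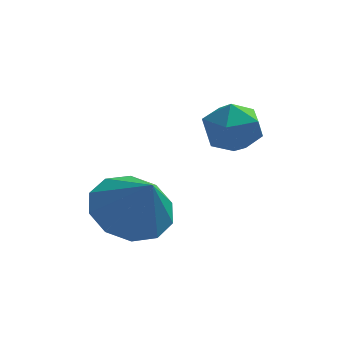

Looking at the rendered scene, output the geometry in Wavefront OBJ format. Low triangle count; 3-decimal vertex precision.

v -0.711 -0.643 -3.302
v 0.004 -0.176 -3.398
v -0.249 -1.157 -2.358
v -0.33 0.097 -3.087
v -0.809 0.086 -2.858
v -1.251 -0.203 -2.798
v -1.487 -0.66 -2.931
v -1.427 -1.111 -3.206
v -1.093 -1.383 -3.517
v -0.613 -1.373 -3.747
v -0.171 -1.084 -3.806
v 0.065 -0.627 -3.673
v 1.438 0.947 -1.385
v 1.637 0.635 -1.934
v 0.503 0.425 -1.426
v 0.702 0.113 -1.975
v 0.988 -0.026 -1.394
v 1.566 0.297 -1.369
v 0.574 0.763 -1.991
v 1.152 1.086 -1.966
v 1.103 0.521 -2.309
v 1.358 0.034 -1.94
v 0.782 1.026 -1.42
v 1.037 0.539 -1.051
f 2 1 4
f 2 4 3
f 4 1 5
f 4 5 3
f 5 1 6
f 5 6 3
f 6 1 7
f 6 7 3
f 7 1 8
f 7 8 3
f 8 1 9
f 8 9 3
f 9 1 10
f 9 10 3
f 10 1 11
f 10 11 3
f 11 1 12
f 11 12 3
f 12 1 2
f 12 2 3
f 13 24 18
f 13 18 14
f 13 14 20
f 13 20 23
f 13 23 24
f 14 18 22
f 18 24 17
f 24 23 15
f 23 20 19
f 20 14 21
f 16 22 17
f 16 17 15
f 16 15 19
f 16 19 21
f 16 21 22
f 17 22 18
f 15 17 24
f 19 15 23
f 21 19 20
f 22 21 14



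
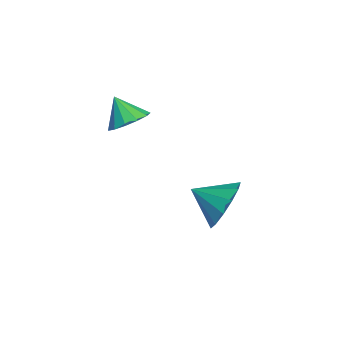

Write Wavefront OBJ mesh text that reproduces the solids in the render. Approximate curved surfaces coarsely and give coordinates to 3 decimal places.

v 1.21 -1.823 2.863
v 1.751 -2.356 2.988
v 0.63 -2.217 3.697
v 1.862 -2.012 3.227
v 1.765 -1.607 3.351
v 1.493 -1.271 3.32
v 1.13 -1.111 3.143
v 0.793 -1.176 2.878
v 0.589 -1.447 2.608
v 0.582 -1.837 2.419
v 0.774 -2.223 2.37
v 1.105 -2.482 2.479
v 1.469 -2.532 2.709
v 2.423 1.151 -0.825
v 3.057 1.251 -0.019
v 1.917 0.089 -0.295
v 2.575 1.547 0.114
v 2.045 1.717 -0.051
v 1.635 1.707 -0.462
v 1.475 1.521 -0.988
v 1.616 1.217 -1.462
v 2.013 0.892 -1.734
v 2.54 0.65 -1.717
v 3.03 0.567 -1.417
v 3.327 0.669 -0.929
v 3.337 0.924 -0.408
f 2 1 4
f 2 4 3
f 4 1 5
f 4 5 3
f 5 1 6
f 5 6 3
f 6 1 7
f 6 7 3
f 7 1 8
f 7 8 3
f 8 1 9
f 8 9 3
f 9 1 10
f 9 10 3
f 10 1 11
f 10 11 3
f 11 1 12
f 11 12 3
f 12 1 13
f 12 13 3
f 13 1 2
f 13 2 3
f 15 14 17
f 15 17 16
f 17 14 18
f 17 18 16
f 18 14 19
f 18 19 16
f 19 14 20
f 19 20 16
f 20 14 21
f 20 21 16
f 21 14 22
f 21 22 16
f 22 14 23
f 22 23 16
f 23 14 24
f 23 24 16
f 24 14 25
f 24 25 16
f 25 14 26
f 25 26 16
f 26 14 15
f 26 15 16



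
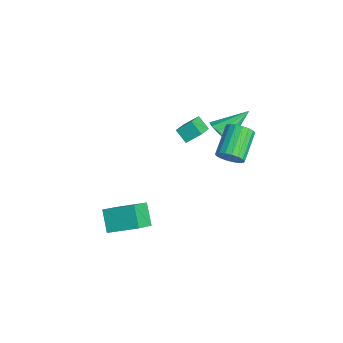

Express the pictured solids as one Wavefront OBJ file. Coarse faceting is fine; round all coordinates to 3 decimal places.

v -2.266 2.722 0.575
v -1.427 2.602 0.813
v -2.354 4.498 1.785
v -1.432 2.908 0.363
v -1.756 3.143 -0.006
v -2.275 3.217 -0.152
v -2.79 3.102 -0.021
v -3.105 2.842 0.338
v -3.099 2.536 0.788
v -2.776 2.301 1.156
v -2.257 2.227 1.303
v -1.742 2.342 1.172
v -4.194 1.95 -1.318
v -4.907 1.637 -0.691
v -3.984 2.793 -0.66
v -4.698 2.48 -0.033
v -3.082 1.04 -0.507
v -3.796 0.727 0.12
v -2.873 1.883 0.151
v -3.586 1.57 0.778
v -1.291 -3.593 -5.118
v -2.354 -3.448 -4.084
v -0.392 -2.091 -4.405
v -1.456 -1.945 -3.372
v -0.344 -4.695 -3.988
v -1.408 -4.549 -2.955
v 0.554 -3.192 -3.276
v -0.509 -3.047 -2.242
v 0.821 1.972 1.355
v 1.448 2.444 1.627
v 0.166 3.599 2.577
v -0.461 3.128 2.305
v 1.356 2.605 1.308
v 0.074 3.76 2.258
v 1.159 2.641 0.997
v -0.123 3.796 1.948
v 0.894 2.544 0.758
v -0.388 3.7 1.708
v 0.615 2.335 0.637
v -0.666 3.49 1.587
v 0.377 2.053 0.658
v -0.905 3.208 1.608
v 0.227 1.756 0.817
v -1.055 2.911 1.767
v 0.194 1.501 1.083
v -1.088 2.656 2.033
v 0.286 1.34 1.402
v -0.996 2.495 2.352
v 0.483 1.304 1.712
v -0.799 2.459 2.663
v 0.748 1.4 1.952
v -0.534 2.556 2.902
v 1.026 1.61 2.073
v -0.255 2.765 3.023
v 1.265 1.892 2.052
v -0.017 3.047 3.002
v 1.415 2.189 1.893
v 0.133 3.344 2.843
f 2 1 4
f 2 4 3
f 4 1 5
f 4 5 3
f 5 1 6
f 5 6 3
f 6 1 7
f 6 7 3
f 7 1 8
f 7 8 3
f 8 1 9
f 8 9 3
f 9 1 10
f 9 10 3
f 10 1 11
f 10 11 3
f 11 1 12
f 11 12 3
f 12 1 2
f 12 2 3
f 14 16 13
f 17 14 13
f 13 16 15
f 15 17 13
f 14 20 16
f 18 14 17
f 18 20 14
f 16 20 15
f 19 17 15
f 15 20 19
f 19 18 17
f 20 18 19
f 22 24 21
f 25 22 21
f 21 24 23
f 23 25 21
f 22 28 24
f 26 22 25
f 26 28 22
f 24 28 23
f 27 25 23
f 23 28 27
f 27 26 25
f 28 26 27
f 30 29 33
f 30 33 31
f 31 33 34
f 31 34 32
f 33 29 35
f 33 35 34
f 34 35 36
f 34 36 32
f 35 29 37
f 35 37 36
f 36 37 38
f 36 38 32
f 37 29 39
f 37 39 38
f 38 39 40
f 38 40 32
f 39 29 41
f 39 41 40
f 40 41 42
f 40 42 32
f 41 29 43
f 41 43 42
f 42 43 44
f 42 44 32
f 43 29 45
f 43 45 44
f 44 45 46
f 44 46 32
f 45 29 47
f 45 47 46
f 46 47 48
f 46 48 32
f 47 29 49
f 47 49 48
f 48 49 50
f 48 50 32
f 49 29 51
f 49 51 50
f 50 51 52
f 50 52 32
f 51 29 53
f 51 53 52
f 52 53 54
f 52 54 32
f 53 29 55
f 53 55 54
f 54 55 56
f 54 56 32
f 55 29 57
f 55 57 56
f 56 57 58
f 56 58 32
f 57 29 30
f 57 30 58
f 58 30 31
f 58 31 32



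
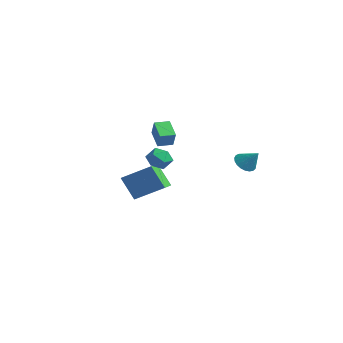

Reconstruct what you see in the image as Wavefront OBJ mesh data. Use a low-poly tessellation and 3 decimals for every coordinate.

v -4.681 2.226 1.985
v -4.169 2.087 2.926
v -4.467 3.09 1.997
v -3.955 2.951 2.938
v -3.605 1.969 1.362
v -3.093 1.83 2.303
v -3.391 2.833 1.374
v -2.879 2.694 2.315
v 1.123 -0.187 2.991
v 1.78 -0.246 2.599
v 0.9 -1.394 2.801
v 1.557 -1.453 2.409
v 1.573 -1.331 3.166
v 1.71 -0.585 3.284
v 0.97 -1.055 2.116
v 1.107 -0.309 2.234
v 1.685 -0.783 2.058
v 2.058 -0.953 2.707
v 0.622 -0.687 2.693
v 0.995 -0.857 3.342
v -2.085 -0.781 0.249
v -0.846 0.345 1.305
v -1.249 -0.448 -1.086
v -0.009 0.677 -0.03
v -1.591 -1.457 0.39
v -0.351 -0.332 1.446
v -0.754 -1.125 -0.945
v 0.485 0.001 0.111
v 3.402 3.077 2.313
v 3.709 3.509 1.887
v 4.158 3.383 3.167
v 3.511 3.673 2.004
v 3.294 3.734 2.174
v 3.095 3.682 2.369
v 2.95 3.525 2.554
v 2.883 3.291 2.697
v 2.905 3.02 2.774
v 3.014 2.758 2.772
v 3.189 2.552 2.69
v 3.402 2.437 2.543
v 3.614 2.433 2.356
v 3.79 2.54 2.162
v 3.898 2.74 1.994
v 3.921 2.998 1.882
v 3.854 3.27 1.844
f 2 4 1
f 5 2 1
f 1 4 3
f 3 5 1
f 2 8 4
f 6 2 5
f 6 8 2
f 4 8 3
f 7 5 3
f 3 8 7
f 7 6 5
f 8 6 7
f 9 20 14
f 9 14 10
f 9 10 16
f 9 16 19
f 9 19 20
f 10 14 18
f 14 20 13
f 20 19 11
f 19 16 15
f 16 10 17
f 12 18 13
f 12 13 11
f 12 11 15
f 12 15 17
f 12 17 18
f 13 18 14
f 11 13 20
f 15 11 19
f 17 15 16
f 18 17 10
f 22 24 21
f 25 22 21
f 21 24 23
f 23 25 21
f 22 28 24
f 26 22 25
f 26 28 22
f 24 28 23
f 27 25 23
f 23 28 27
f 27 26 25
f 28 26 27
f 30 29 32
f 30 32 31
f 32 29 33
f 32 33 31
f 33 29 34
f 33 34 31
f 34 29 35
f 34 35 31
f 35 29 36
f 35 36 31
f 36 29 37
f 36 37 31
f 37 29 38
f 37 38 31
f 38 29 39
f 38 39 31
f 39 29 40
f 39 40 31
f 40 29 41
f 40 41 31
f 41 29 42
f 41 42 31
f 42 29 43
f 42 43 31
f 43 29 44
f 43 44 31
f 44 29 45
f 44 45 31
f 45 29 30
f 45 30 31



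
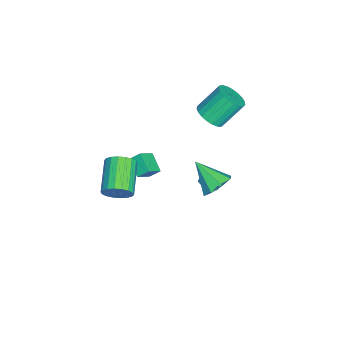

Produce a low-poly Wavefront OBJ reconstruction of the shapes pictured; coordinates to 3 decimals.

v -2.343 2.845 -3.053
v -1.733 3.345 -2.829
v -1.507 1.815 -3.031
v -0.897 2.315 -2.807
v -1.509 2.155 -2.285
v -2.026 2.792 -2.299
v -1.214 2.368 -3.561
v -1.731 3.005 -3.575
v -1.035 3.05 -3.143
v -1.217 2.919 -2.354
v -2.023 2.241 -3.506
v -2.205 2.11 -2.717
v -2.597 2.288 2.303
v -1.922 1.916 2.891
v -2.587 3.041 4.366
v -3.263 3.412 3.777
v -1.73 2.235 2.735
v -2.396 3.359 4.209
v -1.689 2.562 2.504
v -2.354 3.687 3.978
v -1.804 2.843 2.237
v -2.47 3.967 3.712
v -2.057 3.027 1.983
v -2.723 4.152 3.457
v -2.403 3.084 1.783
v -3.069 4.208 3.258
v -2.783 3.002 1.674
v -3.448 4.127 3.148
v -3.13 2.798 1.673
v -3.796 3.922 3.147
v -3.386 2.505 1.781
v -4.051 3.629 3.255
v -3.505 2.174 1.98
v -4.17 3.299 3.454
v -3.467 1.864 2.234
v -4.132 2.988 3.708
v -3.279 1.626 2.5
v -3.944 2.751 3.974
v -2.972 1.503 2.732
v -3.638 2.628 4.206
v -2.602 1.516 2.89
v -3.267 2.64 4.364
v -2.23 1.662 2.946
v -2.895 2.786 4.421
v 3.105 3.721 2.071
v 3.838 3.109 1.813
v 2.395 2.359 3.289
v 4.019 3.544 2.406
v 3.665 4.083 2.803
v 2.982 4.41 2.771
v 2.371 4.334 2.33
v 2.19 3.899 1.737
v 2.545 3.359 1.34
v 3.227 3.032 1.371
v 0.633 -1.008 0.94
v 1.426 -1.528 1.658
v 0.538 -0.401 1.483
v 1.331 -0.922 2.202
v 1.569 -0.358 0.378
v 2.362 -0.879 1.097
v 1.474 0.248 0.922
v 2.267 -0.272 1.64
v 4.854 -1.43 2.207
v 5.195 -1.878 2.909
v 3.247 -2.097 3.715
v 2.906 -1.65 3.013
v 5.204 -1.498 3.033
v 3.256 -1.717 3.84
v 5.143 -1.104 2.994
v 3.195 -1.323 3.8
v 5.025 -0.774 2.799
v 3.077 -0.994 3.605
v 4.874 -0.575 2.486
v 2.925 -0.794 3.293
v 4.718 -0.545 2.118
v 2.77 -0.764 2.925
v 4.589 -0.691 1.768
v 2.641 -0.91 2.575
v 4.513 -0.983 1.505
v 2.565 -1.202 2.311
v 4.504 -1.363 1.38
v 2.556 -1.582 2.187
v 4.565 -1.757 1.42
v 2.617 -1.976 2.226
v 4.683 -2.086 1.615
v 2.735 -2.306 2.421
v 4.835 -2.286 1.927
v 2.886 -2.505 2.734
v 4.99 -2.316 2.295
v 3.042 -2.535 3.102
v 5.119 -2.17 2.645
v 3.171 -2.389 3.452
f 1 12 6
f 1 6 2
f 1 2 8
f 1 8 11
f 1 11 12
f 2 6 10
f 6 12 5
f 12 11 3
f 11 8 7
f 8 2 9
f 4 10 5
f 4 5 3
f 4 3 7
f 4 7 9
f 4 9 10
f 5 10 6
f 3 5 12
f 7 3 11
f 9 7 8
f 10 9 2
f 14 13 17
f 14 17 15
f 15 17 18
f 15 18 16
f 17 13 19
f 17 19 18
f 18 19 20
f 18 20 16
f 19 13 21
f 19 21 20
f 20 21 22
f 20 22 16
f 21 13 23
f 21 23 22
f 22 23 24
f 22 24 16
f 23 13 25
f 23 25 24
f 24 25 26
f 24 26 16
f 25 13 27
f 25 27 26
f 26 27 28
f 26 28 16
f 27 13 29
f 27 29 28
f 28 29 30
f 28 30 16
f 29 13 31
f 29 31 30
f 30 31 32
f 30 32 16
f 31 13 33
f 31 33 32
f 32 33 34
f 32 34 16
f 33 13 35
f 33 35 34
f 34 35 36
f 34 36 16
f 35 13 37
f 35 37 36
f 36 37 38
f 36 38 16
f 37 13 39
f 37 39 38
f 38 39 40
f 38 40 16
f 39 13 41
f 39 41 40
f 40 41 42
f 40 42 16
f 41 13 43
f 41 43 42
f 42 43 44
f 42 44 16
f 43 13 14
f 43 14 44
f 44 14 15
f 44 15 16
f 46 45 48
f 46 48 47
f 48 45 49
f 48 49 47
f 49 45 50
f 49 50 47
f 50 45 51
f 50 51 47
f 51 45 52
f 51 52 47
f 52 45 53
f 52 53 47
f 53 45 54
f 53 54 47
f 54 45 46
f 54 46 47
f 56 58 55
f 59 56 55
f 55 58 57
f 57 59 55
f 56 62 58
f 60 56 59
f 60 62 56
f 58 62 57
f 61 59 57
f 57 62 61
f 61 60 59
f 62 60 61
f 64 63 67
f 64 67 65
f 65 67 68
f 65 68 66
f 67 63 69
f 67 69 68
f 68 69 70
f 68 70 66
f 69 63 71
f 69 71 70
f 70 71 72
f 70 72 66
f 71 63 73
f 71 73 72
f 72 73 74
f 72 74 66
f 73 63 75
f 73 75 74
f 74 75 76
f 74 76 66
f 75 63 77
f 75 77 76
f 76 77 78
f 76 78 66
f 77 63 79
f 77 79 78
f 78 79 80
f 78 80 66
f 79 63 81
f 79 81 80
f 80 81 82
f 80 82 66
f 81 63 83
f 81 83 82
f 82 83 84
f 82 84 66
f 83 63 85
f 83 85 84
f 84 85 86
f 84 86 66
f 85 63 87
f 85 87 86
f 86 87 88
f 86 88 66
f 87 63 89
f 87 89 88
f 88 89 90
f 88 90 66
f 89 63 91
f 89 91 90
f 90 91 92
f 90 92 66
f 91 63 64
f 91 64 92
f 92 64 65
f 92 65 66



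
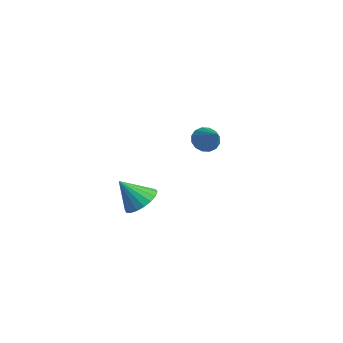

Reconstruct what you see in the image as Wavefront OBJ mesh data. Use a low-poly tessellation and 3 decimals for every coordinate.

v -1.052 -1.863 0.487
v -0.484 -2.48 0.44
v -1.668 -2.517 1.613
v -0.322 -2.235 0.671
v -0.304 -1.917 0.866
v -0.434 -1.588 0.986
v -0.687 -1.313 1.007
v -1.012 -1.147 0.925
v -1.345 -1.123 0.757
v -1.62 -1.246 0.535
v -1.782 -1.49 0.304
v -1.8 -1.809 0.109
v -1.67 -2.138 -0.011
v -1.417 -2.413 -0.032
v -1.092 -2.579 0.049
v -0.759 -2.603 0.218
v -4.019 3.756 0.69
v -3.585 4.002 0.228
v -2.821 3.484 1.67
v -3.68 4.28 0.422
v -3.866 4.418 0.687
v -4.093 4.378 0.953
v -4.299 4.172 1.149
v -4.431 3.853 1.222
v -4.452 3.509 1.152
v -4.357 3.231 0.959
v -4.171 3.093 0.694
v -3.944 3.133 0.428
v -3.738 3.34 0.232
v -3.606 3.658 0.159
f 2 1 4
f 2 4 3
f 4 1 5
f 4 5 3
f 5 1 6
f 5 6 3
f 6 1 7
f 6 7 3
f 7 1 8
f 7 8 3
f 8 1 9
f 8 9 3
f 9 1 10
f 9 10 3
f 10 1 11
f 10 11 3
f 11 1 12
f 11 12 3
f 12 1 13
f 12 13 3
f 13 1 14
f 13 14 3
f 14 1 15
f 14 15 3
f 15 1 16
f 15 16 3
f 16 1 2
f 16 2 3
f 18 17 20
f 18 20 19
f 20 17 21
f 20 21 19
f 21 17 22
f 21 22 19
f 22 17 23
f 22 23 19
f 23 17 24
f 23 24 19
f 24 17 25
f 24 25 19
f 25 17 26
f 25 26 19
f 26 17 27
f 26 27 19
f 27 17 28
f 27 28 19
f 28 17 29
f 28 29 19
f 29 17 30
f 29 30 19
f 30 17 18
f 30 18 19



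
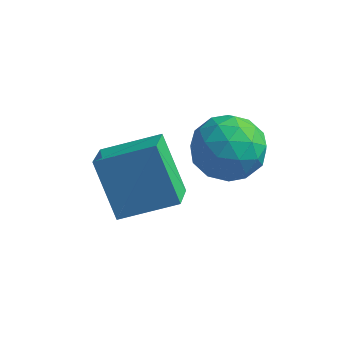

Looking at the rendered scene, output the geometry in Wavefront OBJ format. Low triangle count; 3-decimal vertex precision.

v 1.025 3.984 -0.795
v 1.988 4.582 -1.074
v 2.092 2.618 -0.046
v 3.055 3.216 -0.325
v 2.341 3.615 0.508
v 1.682 4.459 0.045
v 2.398 2.741 -1.165
v 1.739 3.585 -1.628
v 2.836 3.814 -1.303
v 2.801 4.354 -0.269
v 1.279 2.846 -0.851
v 1.244 3.386 0.183
v 1.413 4.403 -1
v 2.667 2.797 -0.12
v 2.248 3.031 0.37
v 2.814 3.383 0.206
v 1.233 4.331 -0.342
v 1.799 4.682 -0.507
v 2.007 4.113 0.424
v 2.281 2.518 -0.613
v 2.847 2.869 -0.778
v 1.266 3.817 -1.326
v 1.832 4.169 -1.49
v 2.073 3.087 -1.544
v 2.477 4.303 -1.299
v 3.104 3.5 -0.859
v 2.718 3.221 -1.353
v 2.331 3.717 -1.625
v 2.457 4.62 -0.691
v 3.084 3.817 -0.251
v 2.665 4.052 0.239
v 2.277 4.548 -0.033
v 2.955 4.169 -0.826
v 0.996 3.383 -0.869
v 1.623 2.58 -0.429
v 1.803 2.652 -1.087
v 1.415 3.148 -1.359
v 0.976 3.7 -0.261
v 1.603 2.897 0.179
v 1.749 3.483 0.505
v 1.362 3.979 0.233
v 1.125 3.031 -0.294
v -1.293 1.756 -0.818
v 0.298 2.544 -0.17
v -1.606 2.901 -1.441
v -0.014 3.688 -0.792
v -0.286 1.112 -2.508
v 1.306 1.899 -1.859
v -0.598 2.256 -3.13
v 0.993 3.044 -2.482
f 1 38 17
f 38 12 41
f 17 41 6
f 38 41 17
f 1 17 13
f 17 6 18
f 13 18 2
f 17 18 13
f 1 13 22
f 13 2 23
f 22 23 8
f 13 23 22
f 1 22 34
f 22 8 37
f 34 37 11
f 22 37 34
f 1 34 38
f 34 11 42
f 38 42 12
f 34 42 38
f 2 18 29
f 18 6 32
f 29 32 10
f 18 32 29
f 6 41 19
f 41 12 40
f 19 40 5
f 41 40 19
f 12 42 39
f 42 11 35
f 39 35 3
f 42 35 39
f 11 37 36
f 37 8 24
f 36 24 7
f 37 24 36
f 8 23 28
f 23 2 25
f 28 25 9
f 23 25 28
f 4 30 16
f 30 10 31
f 16 31 5
f 30 31 16
f 4 16 14
f 16 5 15
f 14 15 3
f 16 15 14
f 4 14 21
f 14 3 20
f 21 20 7
f 14 20 21
f 4 21 26
f 21 7 27
f 26 27 9
f 21 27 26
f 4 26 30
f 26 9 33
f 30 33 10
f 26 33 30
f 5 31 19
f 31 10 32
f 19 32 6
f 31 32 19
f 3 15 39
f 15 5 40
f 39 40 12
f 15 40 39
f 7 20 36
f 20 3 35
f 36 35 11
f 20 35 36
f 9 27 28
f 27 7 24
f 28 24 8
f 27 24 28
f 10 33 29
f 33 9 25
f 29 25 2
f 33 25 29
f 44 46 43
f 47 44 43
f 43 46 45
f 45 47 43
f 44 50 46
f 48 44 47
f 48 50 44
f 46 50 45
f 49 47 45
f 45 50 49
f 49 48 47
f 50 48 49



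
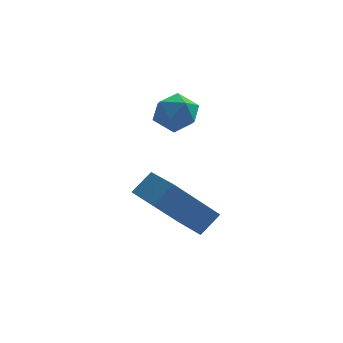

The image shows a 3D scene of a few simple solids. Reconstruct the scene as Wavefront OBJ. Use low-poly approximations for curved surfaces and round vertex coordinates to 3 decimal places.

v 3.275 2.377 -0.488
v 3.808 1.859 -0.193
v 2.412 1.421 -0.607
v 2.945 0.903 -0.312
v 2.629 1.464 0.161
v 3.162 2.055 0.235
v 3.058 1.225 -1.035
v 3.591 1.816 -0.961
v 3.674 1.147 -0.531
v 3.408 1.295 0.208
v 2.812 1.985 -1.008
v 2.546 2.133 -0.269
v 3.883 -0.331 -4.599
v 2.496 -0.809 -3.014
v 3.182 0.965 -4.822
v 1.796 0.487 -3.237
v 4.464 0.093 -3.963
v 3.078 -0.385 -2.378
v 3.764 1.389 -4.186
v 2.377 0.911 -2.601
f 1 12 6
f 1 6 2
f 1 2 8
f 1 8 11
f 1 11 12
f 2 6 10
f 6 12 5
f 12 11 3
f 11 8 7
f 8 2 9
f 4 10 5
f 4 5 3
f 4 3 7
f 4 7 9
f 4 9 10
f 5 10 6
f 3 5 12
f 7 3 11
f 9 7 8
f 10 9 2
f 14 16 13
f 17 14 13
f 13 16 15
f 15 17 13
f 14 20 16
f 18 14 17
f 18 20 14
f 16 20 15
f 19 17 15
f 15 20 19
f 19 18 17
f 20 18 19



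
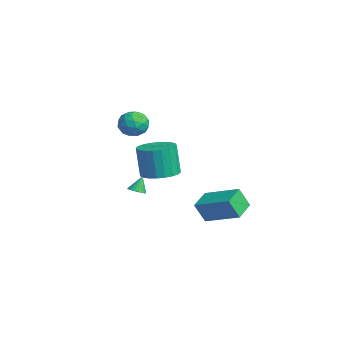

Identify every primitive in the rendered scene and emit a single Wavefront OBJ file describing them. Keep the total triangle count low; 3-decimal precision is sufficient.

v 0.302 -2.702 -0.092
v 1.049 -1.958 0.092
v 0.704 -2.074 1.957
v -0.042 -2.818 1.772
v 0.682 -1.711 0.039
v 0.338 -1.826 1.904
v 0.251 -1.635 -0.036
v -0.094 -1.751 1.829
v -0.172 -1.744 -0.121
v -0.517 -1.859 1.744
v -0.513 -2.018 -0.201
v -0.858 -2.134 1.664
v -0.713 -2.411 -0.262
v -1.058 -2.527 1.603
v -0.737 -2.854 -0.294
v -1.082 -2.97 1.571
v -0.582 -3.271 -0.291
v -0.927 -3.387 1.574
v -0.273 -3.589 -0.254
v -0.618 -3.705 1.611
v 0.135 -3.754 -0.189
v -0.21 -3.87 1.676
v 0.572 -3.738 -0.107
v 0.227 -3.853 1.758
v 0.962 -3.542 -0.023
v 0.617 -3.658 1.842
v 1.238 -3.201 0.05
v 0.894 -3.316 1.914
v 1.353 -2.773 0.097
v 1.008 -2.889 1.962
v 1.286 -2.334 0.112
v 0.941 -2.45 1.977
v -3.968 -2.153 1.845
v -3.241 -2.322 2.392
v -4.099 -3.618 1.568
v -3.372 -3.787 2.115
v -4.169 -3.493 2.482
v -4.088 -2.587 2.653
v -3.252 -3.353 1.307
v -3.171 -2.447 1.478
v -2.799 -3.063 2.06
v -3.366 -3.15 2.786
v -3.974 -2.79 1.174
v -4.541 -2.877 1.9
v -3.593 -2.109 2.143
v -3.747 -3.831 1.817
v -4.215 -3.659 2.032
v -3.788 -3.758 2.354
v -4.091 -2.265 2.296
v -3.664 -2.364 2.618
v -4.209 -3.053 2.67
v -3.676 -3.576 1.342
v -3.249 -3.675 1.664
v -3.552 -2.182 1.606
v -3.125 -2.281 1.928
v -3.131 -2.887 1.29
v -2.906 -2.644 2.269
v -2.983 -3.505 2.106
v -2.912 -3.25 1.631
v -2.864 -2.717 1.732
v -3.239 -2.695 2.696
v -3.316 -3.556 2.533
v -3.784 -3.383 2.749
v -3.737 -2.851 2.849
v -2.979 -3.13 2.501
v -4.024 -2.384 1.427
v -4.101 -3.245 1.264
v -3.603 -3.089 1.111
v -3.556 -2.557 1.211
v -4.357 -2.435 1.854
v -4.434 -3.296 1.691
v -4.476 -3.223 2.228
v -4.428 -2.69 2.329
v -4.361 -2.81 1.459
v 0.641 -4.106 -1.002
v 1.083 -3.832 -1.012
v 0.419 -3.714 -0.098
v 0.954 -3.703 -1.1
v 0.777 -3.634 -1.173
v 0.58 -3.638 -1.22
v 0.392 -3.713 -1.234
v 0.242 -3.848 -1.212
v 0.152 -4.022 -1.158
v 0.137 -4.209 -1.081
v 0.199 -4.38 -0.992
v 0.328 -4.51 -0.904
v 0.505 -4.578 -0.831
v 0.702 -4.574 -0.784
v 0.89 -4.499 -0.77
v 1.04 -4.364 -0.792
v 1.13 -4.19 -0.845
v 1.145 -4.003 -0.923
v 2.739 -1.057 -2.71
v 2.597 -1.613 -1.532
v 1.79 -0.15 -2.396
v 1.648 -0.705 -1.218
v 4.272 0.265 -1.902
v 4.13 -0.29 -0.724
v 3.323 1.173 -1.588
v 3.181 0.617 -0.41
f 2 1 5
f 2 5 3
f 3 5 6
f 3 6 4
f 5 1 7
f 5 7 6
f 6 7 8
f 6 8 4
f 7 1 9
f 7 9 8
f 8 9 10
f 8 10 4
f 9 1 11
f 9 11 10
f 10 11 12
f 10 12 4
f 11 1 13
f 11 13 12
f 12 13 14
f 12 14 4
f 13 1 15
f 13 15 14
f 14 15 16
f 14 16 4
f 15 1 17
f 15 17 16
f 16 17 18
f 16 18 4
f 17 1 19
f 17 19 18
f 18 19 20
f 18 20 4
f 19 1 21
f 19 21 20
f 20 21 22
f 20 22 4
f 21 1 23
f 21 23 22
f 22 23 24
f 22 24 4
f 23 1 25
f 23 25 24
f 24 25 26
f 24 26 4
f 25 1 27
f 25 27 26
f 26 27 28
f 26 28 4
f 27 1 29
f 27 29 28
f 28 29 30
f 28 30 4
f 29 1 31
f 29 31 30
f 30 31 32
f 30 32 4
f 31 1 2
f 31 2 32
f 32 2 3
f 32 3 4
f 33 70 49
f 70 44 73
f 49 73 38
f 70 73 49
f 33 49 45
f 49 38 50
f 45 50 34
f 49 50 45
f 33 45 54
f 45 34 55
f 54 55 40
f 45 55 54
f 33 54 66
f 54 40 69
f 66 69 43
f 54 69 66
f 33 66 70
f 66 43 74
f 70 74 44
f 66 74 70
f 34 50 61
f 50 38 64
f 61 64 42
f 50 64 61
f 38 73 51
f 73 44 72
f 51 72 37
f 73 72 51
f 44 74 71
f 74 43 67
f 71 67 35
f 74 67 71
f 43 69 68
f 69 40 56
f 68 56 39
f 69 56 68
f 40 55 60
f 55 34 57
f 60 57 41
f 55 57 60
f 36 62 48
f 62 42 63
f 48 63 37
f 62 63 48
f 36 48 46
f 48 37 47
f 46 47 35
f 48 47 46
f 36 46 53
f 46 35 52
f 53 52 39
f 46 52 53
f 36 53 58
f 53 39 59
f 58 59 41
f 53 59 58
f 36 58 62
f 58 41 65
f 62 65 42
f 58 65 62
f 37 63 51
f 63 42 64
f 51 64 38
f 63 64 51
f 35 47 71
f 47 37 72
f 71 72 44
f 47 72 71
f 39 52 68
f 52 35 67
f 68 67 43
f 52 67 68
f 41 59 60
f 59 39 56
f 60 56 40
f 59 56 60
f 42 65 61
f 65 41 57
f 61 57 34
f 65 57 61
f 76 75 78
f 76 78 77
f 78 75 79
f 78 79 77
f 79 75 80
f 79 80 77
f 80 75 81
f 80 81 77
f 81 75 82
f 81 82 77
f 82 75 83
f 82 83 77
f 83 75 84
f 83 84 77
f 84 75 85
f 84 85 77
f 85 75 86
f 85 86 77
f 86 75 87
f 86 87 77
f 87 75 88
f 87 88 77
f 88 75 89
f 88 89 77
f 89 75 90
f 89 90 77
f 90 75 91
f 90 91 77
f 91 75 92
f 91 92 77
f 92 75 76
f 92 76 77
f 94 96 93
f 97 94 93
f 93 96 95
f 95 97 93
f 94 100 96
f 98 94 97
f 98 100 94
f 96 100 95
f 99 97 95
f 95 100 99
f 99 98 97
f 100 98 99



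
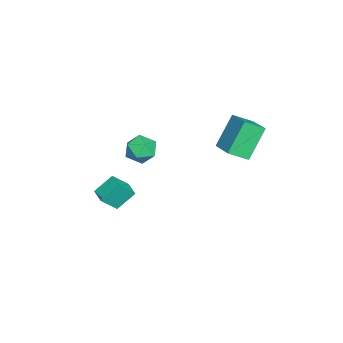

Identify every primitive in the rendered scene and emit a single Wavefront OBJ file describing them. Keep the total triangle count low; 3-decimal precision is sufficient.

v 1 0.379 1.132
v 1.683 0.485 0.71
v 1.037 -0.905 0.87
v 1.72 -0.799 0.448
v 1.723 -0.707 1.253
v 1.7 0.086 1.414
v 1.02 -0.506 0.166
v 0.997 0.287 0.327
v 1.695 -0.062 0.113
v 2.13 -0.186 0.785
v 0.59 -0.234 0.795
v 1.025 -0.358 1.467
v -1.11 -1.478 -3.568
v -0.628 -2.102 -2.759
v -0.4 -0.976 -3.605
v 0.082 -1.6 -2.795
v -0.642 -2.2 -4.405
v -0.16 -2.824 -3.595
v 0.068 -1.698 -4.441
v 0.55 -2.322 -3.632
v -2.117 3.279 -1.228
v -1.752 2.404 -0.692
v -3.072 3.804 0.279
v -2.707 2.928 0.815
v -0.893 4.092 -0.735
v -0.528 3.216 -0.199
v -1.848 4.616 0.772
v -1.483 3.741 1.308
f 1 12 6
f 1 6 2
f 1 2 8
f 1 8 11
f 1 11 12
f 2 6 10
f 6 12 5
f 12 11 3
f 11 8 7
f 8 2 9
f 4 10 5
f 4 5 3
f 4 3 7
f 4 7 9
f 4 9 10
f 5 10 6
f 3 5 12
f 7 3 11
f 9 7 8
f 10 9 2
f 14 16 13
f 17 14 13
f 13 16 15
f 15 17 13
f 14 20 16
f 18 14 17
f 18 20 14
f 16 20 15
f 19 17 15
f 15 20 19
f 19 18 17
f 20 18 19
f 22 24 21
f 25 22 21
f 21 24 23
f 23 25 21
f 22 28 24
f 26 22 25
f 26 28 22
f 24 28 23
f 27 25 23
f 23 28 27
f 27 26 25
f 28 26 27



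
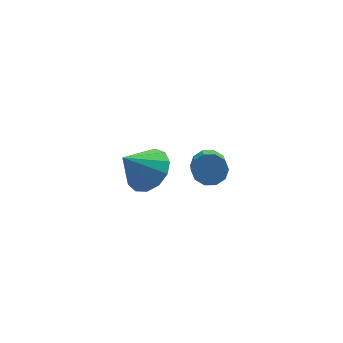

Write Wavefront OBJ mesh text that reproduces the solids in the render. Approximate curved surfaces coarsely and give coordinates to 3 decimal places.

v 0.552 2.517 -2.41
v 1.343 2.198 -1.763
v -0.492 2.403 -1.19
v 1.323 2.8 -1.724
v 1.059 3.311 -1.903
v 0.633 3.571 -2.242
v 0.182 3.495 -2.635
v -0.152 3.11 -2.957
v -0.262 2.536 -3.105
v -0.114 1.956 -3.032
v 0.246 1.554 -2.762
v 0.702 1.458 -2.38
v 1.111 1.698 -2.008
v 2.007 -0.734 0.664
v 2.664 -0.912 0.672
v 2.229 -2.463 2.003
v 1.573 -2.286 1.996
v 2.601 -0.631 0.978
v 2.167 -2.182 2.31
v 2.312 -0.39 1.165
v 1.878 -1.941 2.497
v 1.907 -0.28 1.16
v 1.472 -1.832 2.492
v 1.539 -0.344 0.966
v 1.105 -1.895 2.298
v 1.351 -0.557 0.657
v 0.916 -2.108 1.988
v 1.413 -0.838 0.35
v 0.979 -2.389 1.682
v 1.702 -1.079 0.163
v 1.268 -2.63 1.495
v 2.108 -1.188 0.168
v 1.673 -2.74 1.5
v 2.475 -1.125 0.362
v 2.041 -2.676 1.694
f 2 1 4
f 2 4 3
f 4 1 5
f 4 5 3
f 5 1 6
f 5 6 3
f 6 1 7
f 6 7 3
f 7 1 8
f 7 8 3
f 8 1 9
f 8 9 3
f 9 1 10
f 9 10 3
f 10 1 11
f 10 11 3
f 11 1 12
f 11 12 3
f 12 1 13
f 12 13 3
f 13 1 2
f 13 2 3
f 15 14 18
f 15 18 16
f 16 18 19
f 16 19 17
f 18 14 20
f 18 20 19
f 19 20 21
f 19 21 17
f 20 14 22
f 20 22 21
f 21 22 23
f 21 23 17
f 22 14 24
f 22 24 23
f 23 24 25
f 23 25 17
f 24 14 26
f 24 26 25
f 25 26 27
f 25 27 17
f 26 14 28
f 26 28 27
f 27 28 29
f 27 29 17
f 28 14 30
f 28 30 29
f 29 30 31
f 29 31 17
f 30 14 32
f 30 32 31
f 31 32 33
f 31 33 17
f 32 14 34
f 32 34 33
f 33 34 35
f 33 35 17
f 34 14 15
f 34 15 35
f 35 15 16
f 35 16 17



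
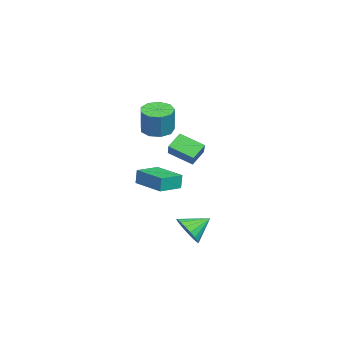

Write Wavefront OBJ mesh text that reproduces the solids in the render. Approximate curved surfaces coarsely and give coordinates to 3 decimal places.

v -1.403 -0.504 0.623
v -0.621 -0.813 0.403
v -0.174 -0.746 1.896
v -0.957 -0.436 2.117
v -0.619 -0.219 0.376
v -0.173 -0.152 1.869
v -0.985 0.242 0.465
v -0.538 0.31 1.958
v -1.546 0.355 0.628
v -1.099 0.422 2.121
v -2.041 0.065 0.789
v -1.594 0.132 2.282
v -2.237 -0.49 0.872
v -1.79 -0.423 2.365
v -2.043 -1.052 0.84
v -1.596 -0.985 2.333
v -1.55 -1.357 0.706
v -1.103 -1.29 2.199
v -0.989 -1.263 0.533
v -0.542 -1.196 2.027
v -2.971 1.112 -2.355
v -3.324 -0.214 -1.725
v -3.655 1.612 -1.685
v -4.007 0.286 -1.055
v -2.093 1.254 -1.565
v -2.445 -0.072 -0.935
v -2.776 1.754 -0.895
v -3.129 0.428 -0.265
v 3.474 1.59 -4.33
v 4.072 2.151 -4.725
v 2.946 2.63 -3.65
v 3.758 2.159 -4.981
v 3.388 2.054 -5.108
v 3.035 1.857 -5.081
v 2.769 1.608 -4.905
v 2.643 1.354 -4.615
v 2.681 1.148 -4.269
v 2.876 1.029 -3.935
v 3.19 1.021 -3.679
v 3.56 1.126 -3.552
v 3.913 1.322 -3.579
v 4.179 1.572 -3.755
v 4.305 1.825 -4.044
v 4.267 2.032 -4.391
v 3.013 -0.971 -1.422
v 2.961 -0.913 -0.596
v 2.033 -0.096 -1.546
v 1.98 -0.038 -0.72
v 4.22 0.378 -1.44
v 4.167 0.436 -0.614
v 3.239 1.253 -1.564
v 3.187 1.311 -0.738
f 2 1 5
f 2 5 3
f 3 5 6
f 3 6 4
f 5 1 7
f 5 7 6
f 6 7 8
f 6 8 4
f 7 1 9
f 7 9 8
f 8 9 10
f 8 10 4
f 9 1 11
f 9 11 10
f 10 11 12
f 10 12 4
f 11 1 13
f 11 13 12
f 12 13 14
f 12 14 4
f 13 1 15
f 13 15 14
f 14 15 16
f 14 16 4
f 15 1 17
f 15 17 16
f 16 17 18
f 16 18 4
f 17 1 19
f 17 19 18
f 18 19 20
f 18 20 4
f 19 1 2
f 19 2 20
f 20 2 3
f 20 3 4
f 22 24 21
f 25 22 21
f 21 24 23
f 23 25 21
f 22 28 24
f 26 22 25
f 26 28 22
f 24 28 23
f 27 25 23
f 23 28 27
f 27 26 25
f 28 26 27
f 30 29 32
f 30 32 31
f 32 29 33
f 32 33 31
f 33 29 34
f 33 34 31
f 34 29 35
f 34 35 31
f 35 29 36
f 35 36 31
f 36 29 37
f 36 37 31
f 37 29 38
f 37 38 31
f 38 29 39
f 38 39 31
f 39 29 40
f 39 40 31
f 40 29 41
f 40 41 31
f 41 29 42
f 41 42 31
f 42 29 43
f 42 43 31
f 43 29 44
f 43 44 31
f 44 29 30
f 44 30 31
f 46 48 45
f 49 46 45
f 45 48 47
f 47 49 45
f 46 52 48
f 50 46 49
f 50 52 46
f 48 52 47
f 51 49 47
f 47 52 51
f 51 50 49
f 52 50 51



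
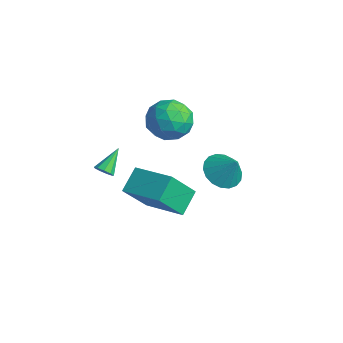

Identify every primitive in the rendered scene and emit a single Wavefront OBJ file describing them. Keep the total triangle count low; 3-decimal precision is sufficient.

v 0.601 -3.07 -2.225
v 0.659 -4.361 -0.558
v 0.084 -2.058 -1.424
v 0.142 -3.349 0.243
v 2.578 -2.411 -1.783
v 2.636 -3.702 -0.116
v 2.061 -1.399 -0.982
v 2.119 -2.69 0.685
v -1.228 2.33 -3.563
v -0.368 2.119 -4.147
v -0.372 2.59 -2.397
v -0.426 2.583 -4.208
v -0.642 2.997 -4.142
v -0.975 3.279 -3.961
v -1.357 3.372 -3.701
v -1.714 3.26 -3.414
v -1.975 2.962 -3.157
v -2.087 2.54 -2.98
v -2.03 2.076 -2.918
v -1.813 1.662 -2.984
v -1.481 1.38 -3.165
v -1.098 1.287 -3.425
v -0.741 1.4 -3.712
v -0.481 1.697 -3.97
v -3.379 -2.922 -2.712
v -3.052 -3.096 -2.333
v -3.841 -1.818 -1.808
v -2.882 -2.854 -2.542
v -2.945 -2.644 -2.831
v -3.211 -2.564 -3.064
v -3.556 -2.652 -3.132
v -3.818 -2.866 -3.004
v -3.875 -3.107 -2.739
v -3.701 -3.261 -2.461
v -3.376 -3.257 -2.301
v -3.803 1.263 0.424
v -2.612 1.383 0.096
v -4.108 0.037 -1.136
v -2.917 0.157 -1.464
v -3.217 -0.458 -0.429
v -3.028 0.3 0.536
v -3.692 1.12 -1.576
v -3.503 1.878 -0.611
v -2.544 1.295 -1.139
v -2.25 0.32 -0.43
v -4.47 1.1 -0.61
v -4.176 0.125 0.099
v -3.181 1.431 0.397
v -3.539 -0.011 -1.437
v -3.715 -0.372 -0.829
v -3.015 -0.301 -1.021
v -3.425 0.794 0.655
v -2.726 0.865 0.463
v -3.081 -0.217 0.154
v -3.994 0.555 -1.503
v -3.295 0.626 -1.695
v -3.705 1.721 -0.019
v -3.005 1.792 -0.211
v -3.639 1.637 -1.194
v -2.441 1.45 -0.522
v -2.62 0.729 -1.439
v -3.075 1.295 -1.504
v -2.964 1.74 -0.938
v -2.268 0.877 -0.105
v -2.447 0.156 -1.022
v -2.623 -0.206 -0.414
v -2.512 0.24 0.153
v -2.228 0.825 -0.831
v -4.273 1.264 -0.018
v -4.452 0.543 -0.935
v -4.208 1.18 -1.193
v -4.097 1.626 -0.626
v -4.1 0.691 0.399
v -4.279 -0.03 -0.518
v -3.756 -0.32 -0.102
v -3.645 0.125 0.464
v -4.492 0.595 -0.209
f 2 4 1
f 5 2 1
f 1 4 3
f 3 5 1
f 2 8 4
f 6 2 5
f 6 8 2
f 4 8 3
f 7 5 3
f 3 8 7
f 7 6 5
f 8 6 7
f 10 9 12
f 10 12 11
f 12 9 13
f 12 13 11
f 13 9 14
f 13 14 11
f 14 9 15
f 14 15 11
f 15 9 16
f 15 16 11
f 16 9 17
f 16 17 11
f 17 9 18
f 17 18 11
f 18 9 19
f 18 19 11
f 19 9 20
f 19 20 11
f 20 9 21
f 20 21 11
f 21 9 22
f 21 22 11
f 22 9 23
f 22 23 11
f 23 9 24
f 23 24 11
f 24 9 10
f 24 10 11
f 26 25 28
f 26 28 27
f 28 25 29
f 28 29 27
f 29 25 30
f 29 30 27
f 30 25 31
f 30 31 27
f 31 25 32
f 31 32 27
f 32 25 33
f 32 33 27
f 33 25 34
f 33 34 27
f 34 25 35
f 34 35 27
f 35 25 26
f 35 26 27
f 36 73 52
f 73 47 76
f 52 76 41
f 73 76 52
f 36 52 48
f 52 41 53
f 48 53 37
f 52 53 48
f 36 48 57
f 48 37 58
f 57 58 43
f 48 58 57
f 36 57 69
f 57 43 72
f 69 72 46
f 57 72 69
f 36 69 73
f 69 46 77
f 73 77 47
f 69 77 73
f 37 53 64
f 53 41 67
f 64 67 45
f 53 67 64
f 41 76 54
f 76 47 75
f 54 75 40
f 76 75 54
f 47 77 74
f 77 46 70
f 74 70 38
f 77 70 74
f 46 72 71
f 72 43 59
f 71 59 42
f 72 59 71
f 43 58 63
f 58 37 60
f 63 60 44
f 58 60 63
f 39 65 51
f 65 45 66
f 51 66 40
f 65 66 51
f 39 51 49
f 51 40 50
f 49 50 38
f 51 50 49
f 39 49 56
f 49 38 55
f 56 55 42
f 49 55 56
f 39 56 61
f 56 42 62
f 61 62 44
f 56 62 61
f 39 61 65
f 61 44 68
f 65 68 45
f 61 68 65
f 40 66 54
f 66 45 67
f 54 67 41
f 66 67 54
f 38 50 74
f 50 40 75
f 74 75 47
f 50 75 74
f 42 55 71
f 55 38 70
f 71 70 46
f 55 70 71
f 44 62 63
f 62 42 59
f 63 59 43
f 62 59 63
f 45 68 64
f 68 44 60
f 64 60 37
f 68 60 64

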